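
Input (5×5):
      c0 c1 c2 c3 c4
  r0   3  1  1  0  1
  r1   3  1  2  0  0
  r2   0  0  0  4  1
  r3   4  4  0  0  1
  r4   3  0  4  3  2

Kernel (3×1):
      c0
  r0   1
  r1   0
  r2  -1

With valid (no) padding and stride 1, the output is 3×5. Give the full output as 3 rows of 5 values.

Output[0,0]: The receptive field on the input at this output position is [3 / 3 / 0]. Elementwise product with the kernel and sum: 3·1 + 0·-1.

3 1 1 -4 0
-1 -3 2 0 -1
-3 0 -4 1 -1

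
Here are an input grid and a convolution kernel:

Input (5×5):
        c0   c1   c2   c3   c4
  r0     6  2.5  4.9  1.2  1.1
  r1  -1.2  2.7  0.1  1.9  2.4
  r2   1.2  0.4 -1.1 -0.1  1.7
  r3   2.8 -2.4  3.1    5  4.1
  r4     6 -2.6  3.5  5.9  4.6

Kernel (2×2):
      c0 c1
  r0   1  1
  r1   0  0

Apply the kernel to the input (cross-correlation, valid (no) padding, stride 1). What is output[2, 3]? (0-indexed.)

1.6

The receptive field on the input at this output position is [-0.1 1.7 / 5 4.1]. Elementwise product with the kernel and sum: -0.1·1 + 1.7·1.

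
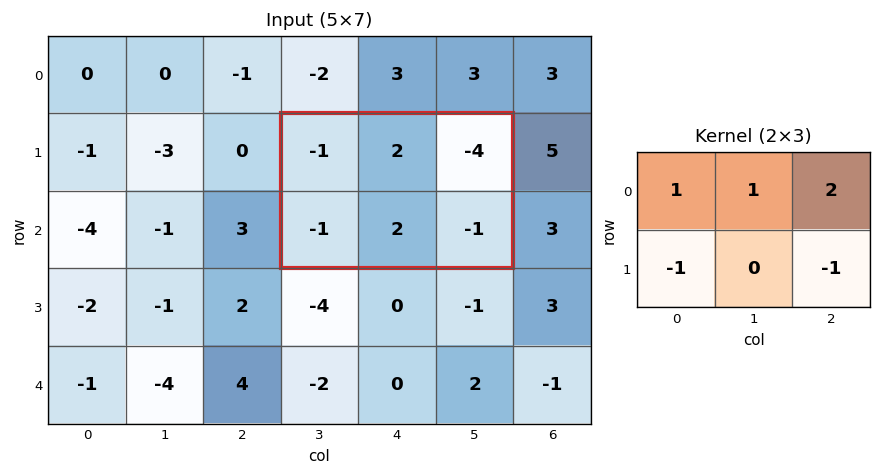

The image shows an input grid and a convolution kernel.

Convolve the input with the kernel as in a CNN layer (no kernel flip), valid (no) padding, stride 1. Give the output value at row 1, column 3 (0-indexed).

The receptive field on the input at this output position is [-1 2 -4 / -1 2 -1]. Elementwise product with the kernel and sum: -1·1 + 2·1 + -4·2 + -1·-1 + -1·-1.

-5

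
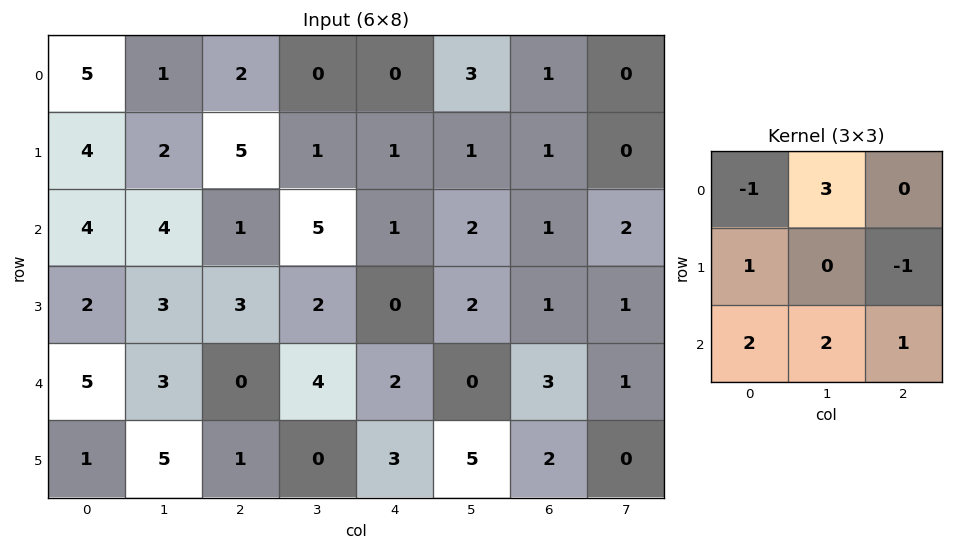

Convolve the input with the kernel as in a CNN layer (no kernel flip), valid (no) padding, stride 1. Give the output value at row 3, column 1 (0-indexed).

17

The receptive field on the input at this output position is [3 3 2 / 3 0 4 / 5 1 0]. Elementwise product with the kernel and sum: 3·-1 + 3·3 + 3·1 + 4·-1 + 5·2 + 1·2 + 0·1.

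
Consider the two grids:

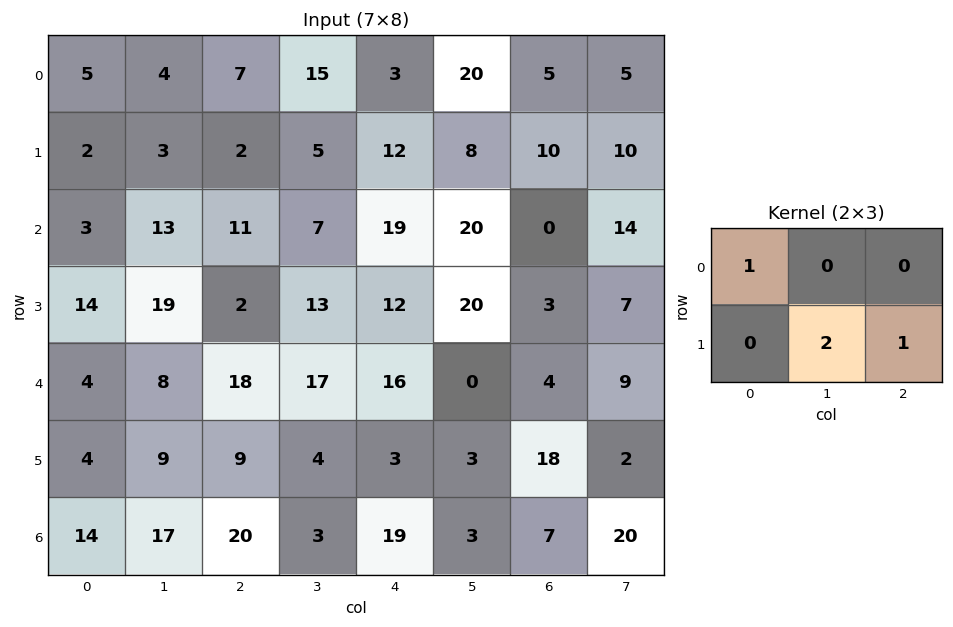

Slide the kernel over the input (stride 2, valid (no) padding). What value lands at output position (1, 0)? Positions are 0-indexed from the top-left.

43

The receptive field on the input at this output position is [3 13 11 / 14 19 2]. Elementwise product with the kernel and sum: 3·1 + 19·2 + 2·1.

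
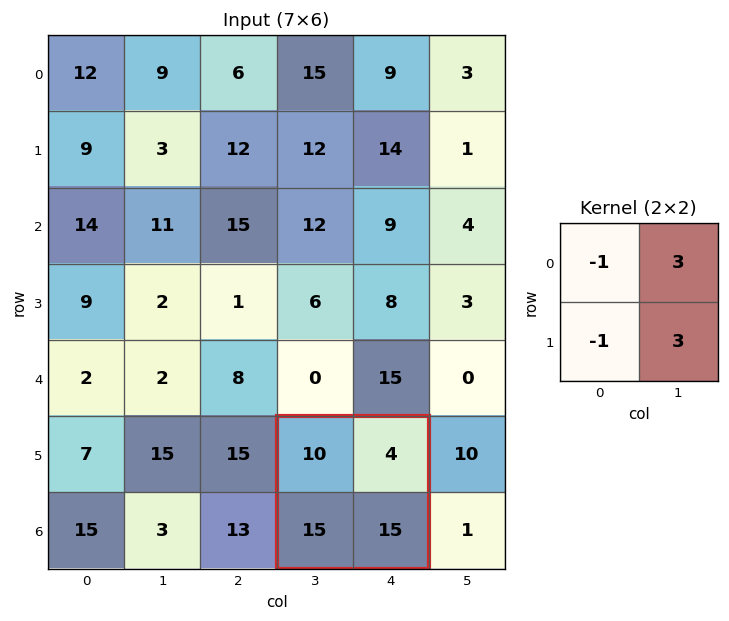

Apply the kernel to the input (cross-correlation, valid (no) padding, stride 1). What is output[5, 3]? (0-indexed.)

32

The receptive field on the input at this output position is [10 4 / 15 15]. Elementwise product with the kernel and sum: 10·-1 + 4·3 + 15·-1 + 15·3.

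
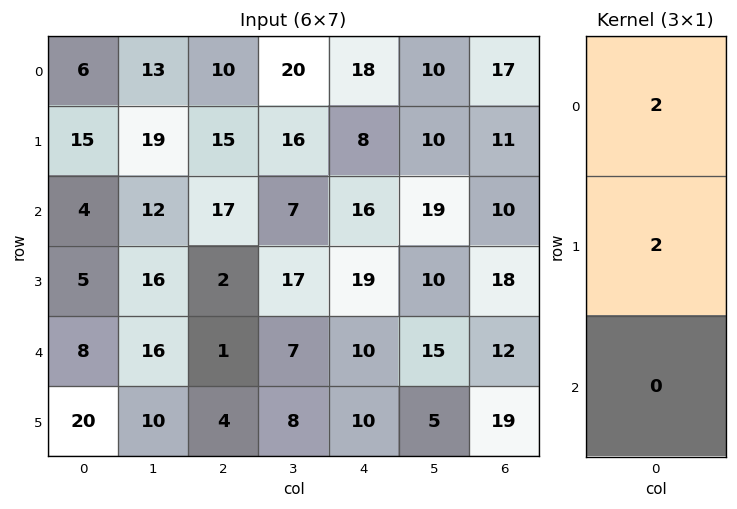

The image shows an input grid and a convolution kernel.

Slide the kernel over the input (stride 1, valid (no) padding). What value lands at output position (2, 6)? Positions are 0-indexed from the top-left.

The receptive field on the input at this output position is [10 / 18 / 12]. Elementwise product with the kernel and sum: 10·2 + 18·2.

56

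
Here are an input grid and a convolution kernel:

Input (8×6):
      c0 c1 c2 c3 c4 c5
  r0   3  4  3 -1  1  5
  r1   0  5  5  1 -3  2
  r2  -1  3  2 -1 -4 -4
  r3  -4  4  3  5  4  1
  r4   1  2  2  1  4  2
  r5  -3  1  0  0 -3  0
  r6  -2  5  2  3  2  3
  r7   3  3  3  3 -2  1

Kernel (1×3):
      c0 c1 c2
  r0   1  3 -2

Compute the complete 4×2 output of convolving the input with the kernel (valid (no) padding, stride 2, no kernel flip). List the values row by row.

9 -2
4 7
3 -3
9 7

Output[0,0]: The receptive field on the input at this output position is [3 4 3]. Elementwise product with the kernel and sum: 3·1 + 4·3 + 3·-2.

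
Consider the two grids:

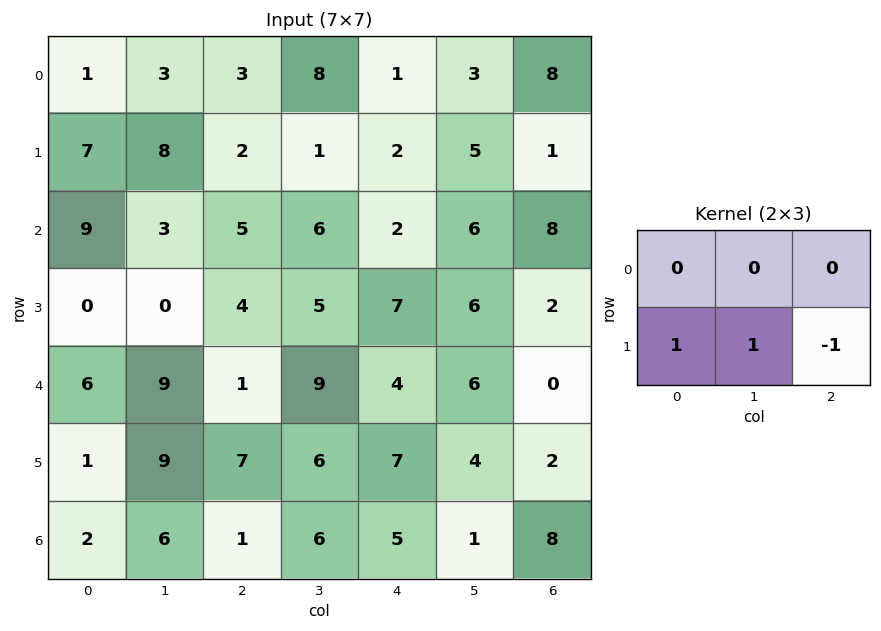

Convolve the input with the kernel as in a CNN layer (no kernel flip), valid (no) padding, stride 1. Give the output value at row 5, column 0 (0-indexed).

7

The receptive field on the input at this output position is [1 9 7 / 2 6 1]. Elementwise product with the kernel and sum: 2·1 + 6·1 + 1·-1.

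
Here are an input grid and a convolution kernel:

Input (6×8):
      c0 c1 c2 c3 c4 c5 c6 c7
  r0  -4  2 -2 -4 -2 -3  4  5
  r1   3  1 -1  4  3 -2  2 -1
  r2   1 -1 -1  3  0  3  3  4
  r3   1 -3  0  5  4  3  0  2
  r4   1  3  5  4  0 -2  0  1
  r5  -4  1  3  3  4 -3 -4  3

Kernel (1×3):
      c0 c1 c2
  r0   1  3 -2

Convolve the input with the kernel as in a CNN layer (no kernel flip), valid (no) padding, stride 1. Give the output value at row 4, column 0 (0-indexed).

0

The receptive field on the input at this output position is [1 3 5]. Elementwise product with the kernel and sum: 1·1 + 3·3 + 5·-2.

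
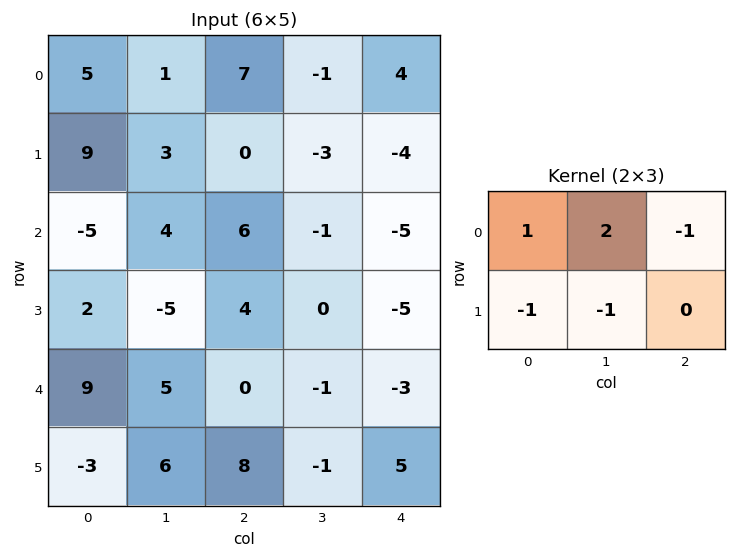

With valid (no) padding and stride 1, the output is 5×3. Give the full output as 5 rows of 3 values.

-12 13 4
16 -4 -7
0 18 5
-26 -2 10
16 -8 -6

Output[0,0]: The receptive field on the input at this output position is [5 1 7 / 9 3 0]. Elementwise product with the kernel and sum: 5·1 + 1·2 + 7·-1 + 9·-1 + 3·-1.
Output[0,1]: The receptive field on the input at this output position is [1 7 -1 / 3 0 -3]. Elementwise product with the kernel and sum: 1·1 + 7·2 + -1·-1 + 3·-1 + 0·-1.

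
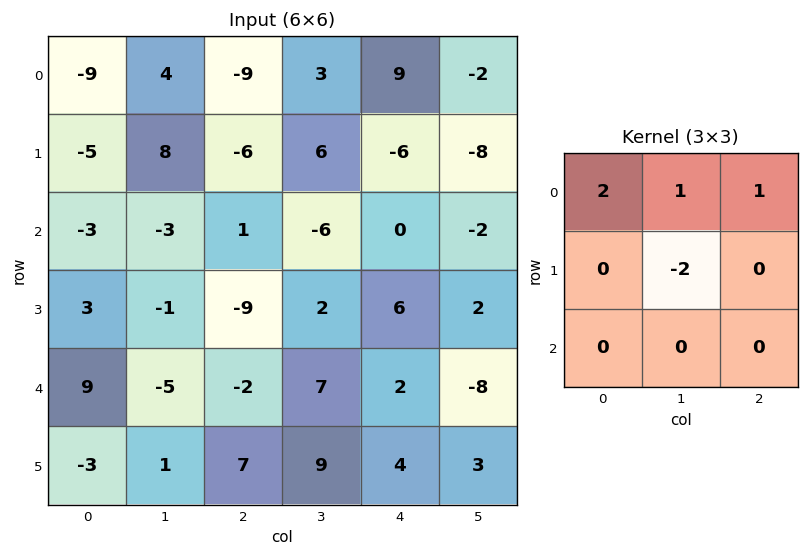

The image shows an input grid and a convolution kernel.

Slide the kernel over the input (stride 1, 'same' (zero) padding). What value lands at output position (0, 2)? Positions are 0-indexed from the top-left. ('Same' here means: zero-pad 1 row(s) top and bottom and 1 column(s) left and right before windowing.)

18

The receptive field on the zero-padded input at this output position is [0 0 0 / 4 -9 3 / 8 -6 6]. Elementwise product with the kernel and sum: 0·2 + 0·1 + 0·1 + -9·-2.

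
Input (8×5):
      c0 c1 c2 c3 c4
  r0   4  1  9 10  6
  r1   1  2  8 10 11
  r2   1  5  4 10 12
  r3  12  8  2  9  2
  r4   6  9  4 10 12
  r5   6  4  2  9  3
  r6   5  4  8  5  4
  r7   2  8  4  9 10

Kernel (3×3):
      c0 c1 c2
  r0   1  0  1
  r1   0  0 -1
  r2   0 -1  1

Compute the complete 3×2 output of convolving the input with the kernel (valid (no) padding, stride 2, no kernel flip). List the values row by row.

Output[0,0]: The receptive field on the input at this output position is [4 1 9 / 1 2 8 / 1 5 4]. Elementwise product with the kernel and sum: 4·1 + 9·1 + 8·-1 + 5·-1 + 4·1.
Output[0,1]: The receptive field on the input at this output position is [9 10 6 / 8 10 11 / 4 10 12]. Elementwise product with the kernel and sum: 9·1 + 6·1 + 11·-1 + 10·-1 + 12·1.

4 6
-2 16
12 12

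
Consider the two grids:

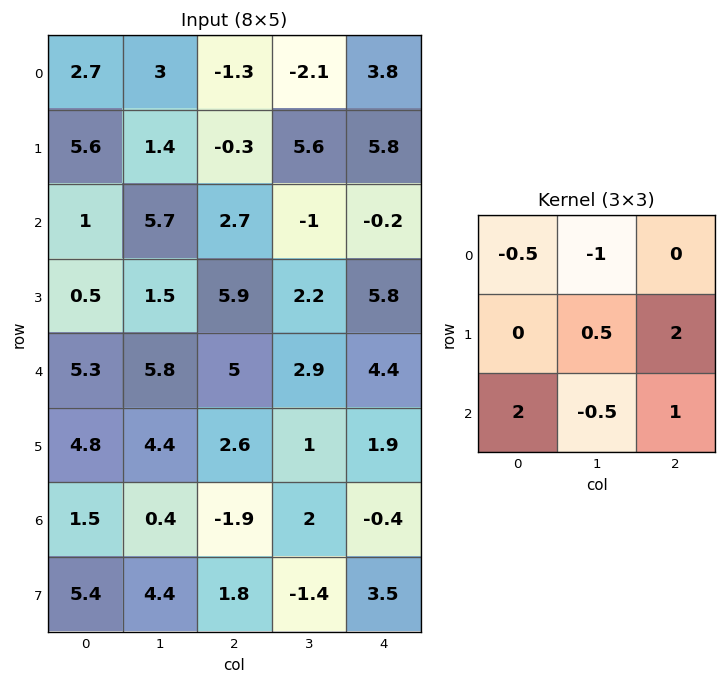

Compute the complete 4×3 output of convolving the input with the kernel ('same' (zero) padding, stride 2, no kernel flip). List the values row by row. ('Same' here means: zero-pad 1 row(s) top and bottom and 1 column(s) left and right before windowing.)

5.95 3.7 10.2
7.55 1.2 -7.2
15.75 10.15 -3.65
-1.55 4.75 -7.15

Output[0,0]: The receptive field on the zero-padded input at this output position is [0 0 0 / 0 2.7 3 / 0 5.6 1.4]. Elementwise product with the kernel and sum: 0·-0.5 + 0·-1 + 2.7·0.5 + 3·2 + 0·2 + 5.6·-0.5 + 1.4·1.
Output[0,1]: The receptive field on the zero-padded input at this output position is [0 0 0 / 3 -1.3 -2.1 / 1.4 -0.3 5.6]. Elementwise product with the kernel and sum: 0·-0.5 + 0·-1 + -1.3·0.5 + -2.1·2 + 1.4·2 + -0.3·-0.5 + 5.6·1.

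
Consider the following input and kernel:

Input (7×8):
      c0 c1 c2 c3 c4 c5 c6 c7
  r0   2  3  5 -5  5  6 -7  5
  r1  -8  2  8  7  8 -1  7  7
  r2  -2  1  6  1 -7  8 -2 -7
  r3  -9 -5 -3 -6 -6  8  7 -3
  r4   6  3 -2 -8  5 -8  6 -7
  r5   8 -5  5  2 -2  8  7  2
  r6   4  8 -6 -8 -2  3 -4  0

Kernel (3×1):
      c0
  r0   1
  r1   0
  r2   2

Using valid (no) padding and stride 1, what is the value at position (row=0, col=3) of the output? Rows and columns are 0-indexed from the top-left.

-3

The receptive field on the input at this output position is [-5 / 7 / 1]. Elementwise product with the kernel and sum: -5·1 + 1·2.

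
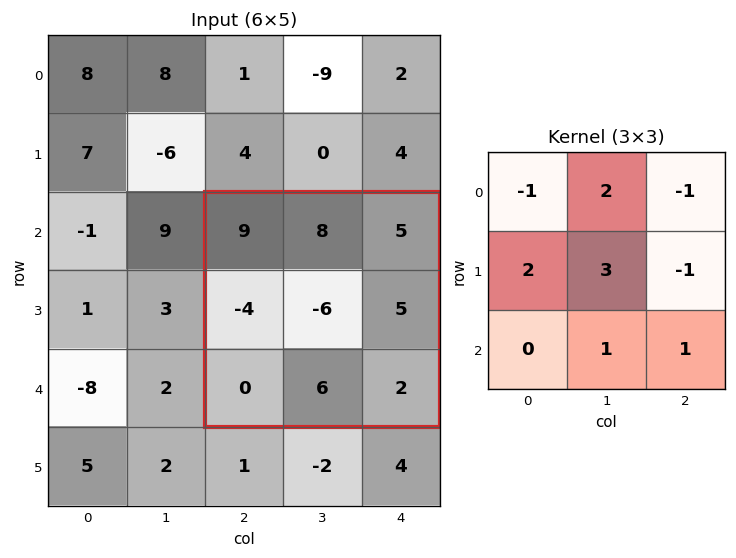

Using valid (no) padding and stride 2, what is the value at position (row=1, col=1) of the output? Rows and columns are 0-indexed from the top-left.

-21

The receptive field on the input at this output position is [9 8 5 / -4 -6 5 / 0 6 2]. Elementwise product with the kernel and sum: 9·-1 + 8·2 + 5·-1 + -4·2 + -6·3 + 5·-1 + 6·1 + 2·1.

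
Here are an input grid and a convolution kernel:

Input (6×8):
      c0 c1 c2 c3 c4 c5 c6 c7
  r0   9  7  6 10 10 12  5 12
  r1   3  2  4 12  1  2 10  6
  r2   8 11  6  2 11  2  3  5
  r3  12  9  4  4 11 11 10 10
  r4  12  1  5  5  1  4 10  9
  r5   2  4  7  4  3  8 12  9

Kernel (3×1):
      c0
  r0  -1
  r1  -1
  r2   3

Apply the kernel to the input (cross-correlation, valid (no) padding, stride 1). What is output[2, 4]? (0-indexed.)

-19

The receptive field on the input at this output position is [11 / 11 / 1]. Elementwise product with the kernel and sum: 11·-1 + 11·-1 + 1·3.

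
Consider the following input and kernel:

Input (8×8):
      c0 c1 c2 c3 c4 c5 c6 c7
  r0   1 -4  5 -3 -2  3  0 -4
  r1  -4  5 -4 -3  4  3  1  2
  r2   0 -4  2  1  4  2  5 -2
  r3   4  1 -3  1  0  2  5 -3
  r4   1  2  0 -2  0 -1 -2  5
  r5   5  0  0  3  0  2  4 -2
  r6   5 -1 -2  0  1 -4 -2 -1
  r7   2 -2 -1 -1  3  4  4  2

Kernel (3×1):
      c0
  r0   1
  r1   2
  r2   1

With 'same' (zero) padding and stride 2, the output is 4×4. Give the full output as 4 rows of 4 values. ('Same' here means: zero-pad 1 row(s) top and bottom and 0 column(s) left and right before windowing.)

-2 6 0 1
0 -3 12 16
11 -3 0 5
17 -5 5 4

Output[0,0]: The receptive field on the zero-padded input at this output position is [0 / 1 / -4]. Elementwise product with the kernel and sum: 0·1 + 1·2 + -4·1.
Output[0,1]: The receptive field on the zero-padded input at this output position is [0 / 5 / -4]. Elementwise product with the kernel and sum: 0·1 + 5·2 + -4·1.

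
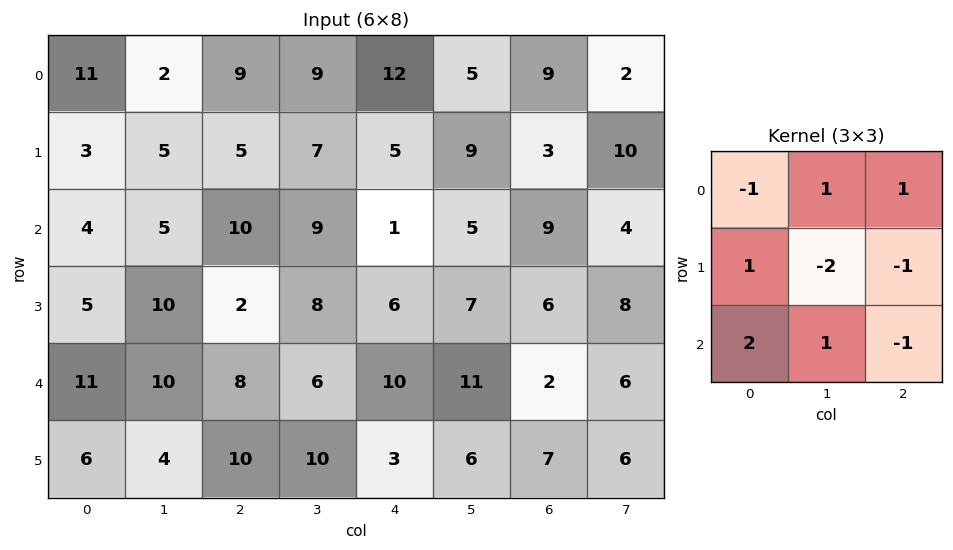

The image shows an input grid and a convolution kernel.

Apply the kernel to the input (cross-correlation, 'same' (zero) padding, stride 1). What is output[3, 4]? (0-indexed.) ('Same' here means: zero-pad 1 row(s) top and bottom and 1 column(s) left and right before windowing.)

The receptive field on the zero-padded input at this output position is [9 1 5 / 8 6 7 / 6 10 11]. Elementwise product with the kernel and sum: 9·-1 + 1·1 + 5·1 + 8·1 + 6·-2 + 7·-1 + 6·2 + 10·1 + 11·-1.

-3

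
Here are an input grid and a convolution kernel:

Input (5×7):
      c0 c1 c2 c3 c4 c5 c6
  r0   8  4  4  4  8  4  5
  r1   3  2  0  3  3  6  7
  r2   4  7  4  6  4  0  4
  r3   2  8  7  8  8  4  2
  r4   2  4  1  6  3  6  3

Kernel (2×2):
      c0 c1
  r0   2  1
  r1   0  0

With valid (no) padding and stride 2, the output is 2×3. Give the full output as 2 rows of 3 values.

20 12 20
15 14 8

Output[0,0]: The receptive field on the input at this output position is [8 4 / 3 2]. Elementwise product with the kernel and sum: 8·2 + 4·1.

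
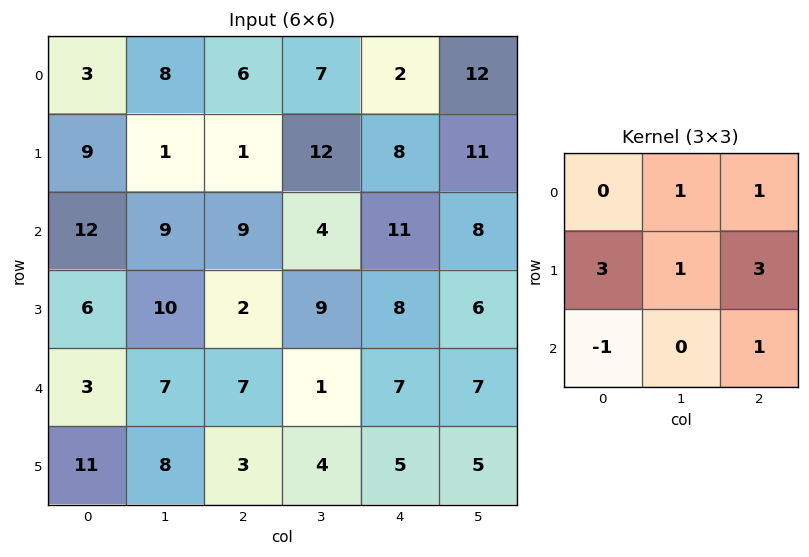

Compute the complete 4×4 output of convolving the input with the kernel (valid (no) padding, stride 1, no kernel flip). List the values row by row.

Output[0,0]: The receptive field on the input at this output position is [3 8 6 / 9 1 1 / 12 9 9]. Elementwise product with the kernel and sum: 8·1 + 6·1 + 9·3 + 1·1 + 1·3 + 12·-1 + 9·1.

42 48 50 95
70 60 90 63
56 66 54 78
41 38 62 46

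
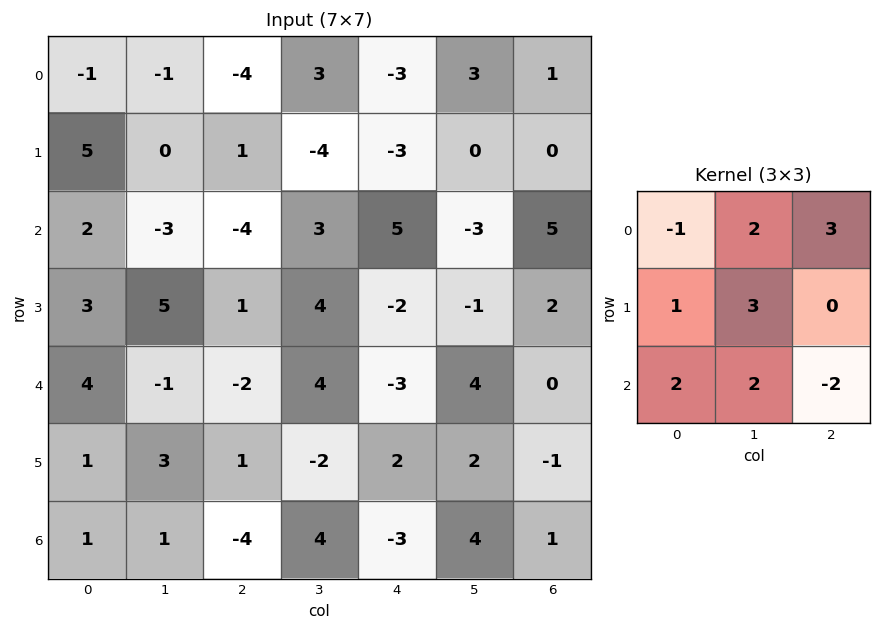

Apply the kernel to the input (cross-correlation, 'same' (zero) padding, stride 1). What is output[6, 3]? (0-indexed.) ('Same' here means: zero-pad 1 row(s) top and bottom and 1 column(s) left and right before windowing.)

The receptive field on the zero-padded input at this output position is [1 -2 2 / -4 4 -3 / 0 0 0]. Elementwise product with the kernel and sum: 1·-1 + -2·2 + 2·3 + -4·1 + 4·3 + 0·2 + 0·2 + 0·-2.

9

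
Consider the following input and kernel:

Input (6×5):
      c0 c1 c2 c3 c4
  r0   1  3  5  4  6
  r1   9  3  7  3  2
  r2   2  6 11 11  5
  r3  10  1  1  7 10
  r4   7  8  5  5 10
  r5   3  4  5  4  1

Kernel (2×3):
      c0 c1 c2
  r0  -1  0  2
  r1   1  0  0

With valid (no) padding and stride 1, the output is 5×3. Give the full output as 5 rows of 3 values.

18 8 14
7 9 8
30 17 0
-1 21 24
6 6 20

Output[0,0]: The receptive field on the input at this output position is [1 3 5 / 9 3 7]. Elementwise product with the kernel and sum: 1·-1 + 5·2 + 9·1.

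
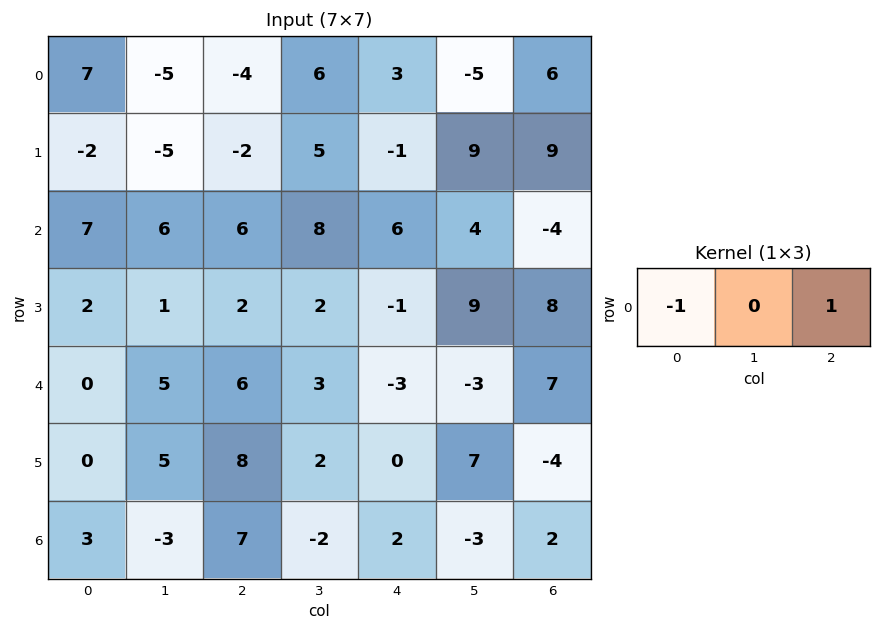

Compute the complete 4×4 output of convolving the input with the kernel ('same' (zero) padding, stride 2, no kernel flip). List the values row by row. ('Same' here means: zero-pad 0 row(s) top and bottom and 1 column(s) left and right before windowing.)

-5 11 -11 5
6 2 -4 -4
5 -2 -6 3
-3 1 -1 3

Output[0,0]: The receptive field on the zero-padded input at this output position is [0 7 -5]. Elementwise product with the kernel and sum: 0·-1 + -5·1.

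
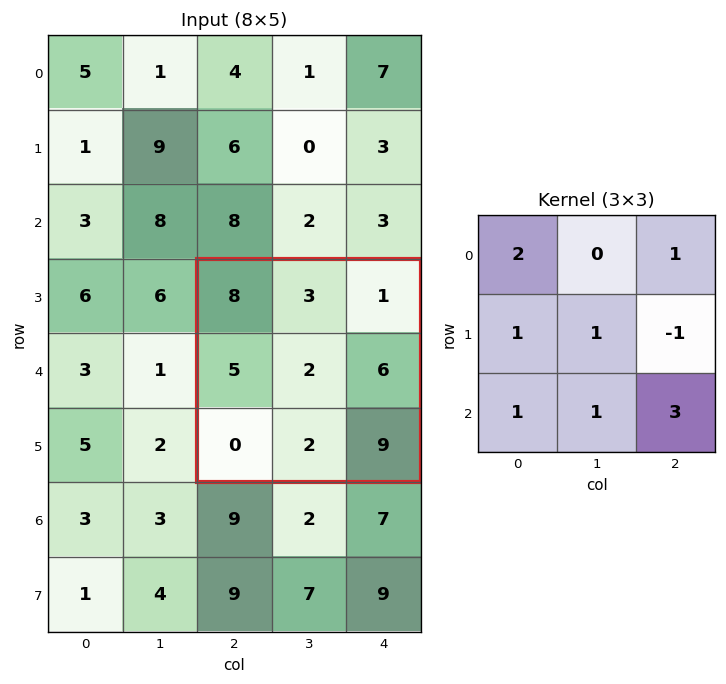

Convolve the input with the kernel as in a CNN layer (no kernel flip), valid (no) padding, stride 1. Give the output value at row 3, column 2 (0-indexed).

47

The receptive field on the input at this output position is [8 3 1 / 5 2 6 / 0 2 9]. Elementwise product with the kernel and sum: 8·2 + 1·1 + 5·1 + 2·1 + 6·-1 + 0·1 + 2·1 + 9·3.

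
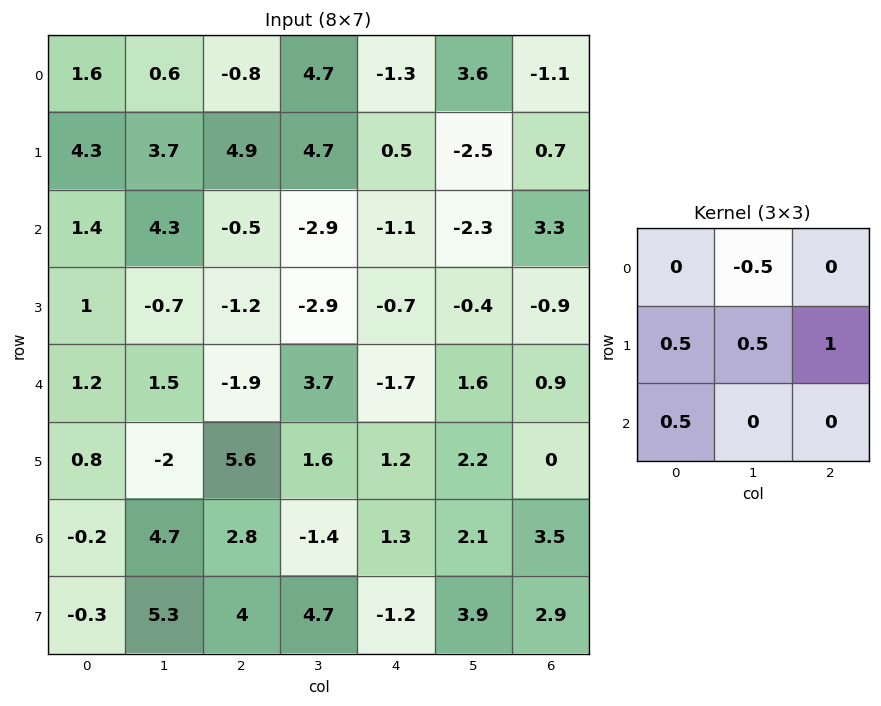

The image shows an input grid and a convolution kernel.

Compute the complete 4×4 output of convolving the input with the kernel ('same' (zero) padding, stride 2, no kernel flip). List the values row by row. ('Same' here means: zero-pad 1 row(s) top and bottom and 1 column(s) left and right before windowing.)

Output[0,0]: The receptive field on the zero-padded input at this output position is [0 0 0 / 0 1.6 0.6 / 0 4.3 3.7]. Elementwise product with the kernel and sum: 0·-0.5 + 0·0.5 + 1.6·0.5 + 0.6·1 + 0·0.5.
Output[0,1]: The receptive field on the zero-padded input at this output position is [0 0 0 / 0.6 -0.8 4.7 / 3.7 4.9 4.7]. Elementwise product with the kernel and sum: 0·-0.5 + 0.6·0.5 + -0.8·0.5 + 4.7·1 + 3.7·0.5.

1.4 6.45 7.65 0
2.85 -3.8 -6 -0.05
1.6 3.1 3.75 2.8
4.2 2.2 3.8 4.75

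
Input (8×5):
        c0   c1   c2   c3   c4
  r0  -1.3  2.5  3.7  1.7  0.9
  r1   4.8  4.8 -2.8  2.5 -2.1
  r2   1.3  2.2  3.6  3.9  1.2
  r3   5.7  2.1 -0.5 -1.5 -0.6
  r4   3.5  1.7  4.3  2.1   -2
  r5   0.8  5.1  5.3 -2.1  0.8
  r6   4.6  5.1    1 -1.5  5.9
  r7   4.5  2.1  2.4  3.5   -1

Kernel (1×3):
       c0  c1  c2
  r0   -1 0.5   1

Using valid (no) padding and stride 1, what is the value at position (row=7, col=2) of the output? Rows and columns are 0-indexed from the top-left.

-1.65

The receptive field on the input at this output position is [2.4 3.5 -1]. Elementwise product with the kernel and sum: 2.4·-1 + 3.5·0.5 + -1·1.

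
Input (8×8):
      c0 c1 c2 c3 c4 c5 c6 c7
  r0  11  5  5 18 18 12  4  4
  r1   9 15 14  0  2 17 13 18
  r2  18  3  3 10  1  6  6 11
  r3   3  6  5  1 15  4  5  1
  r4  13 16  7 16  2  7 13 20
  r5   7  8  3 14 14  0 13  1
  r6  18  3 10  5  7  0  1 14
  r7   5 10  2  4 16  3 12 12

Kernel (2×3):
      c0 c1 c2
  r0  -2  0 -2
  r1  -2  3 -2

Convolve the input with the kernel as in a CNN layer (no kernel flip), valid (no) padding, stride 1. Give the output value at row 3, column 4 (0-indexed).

-49

The receptive field on the input at this output position is [15 4 5 / 2 7 13]. Elementwise product with the kernel and sum: 15·-2 + 5·-2 + 2·-2 + 7·3 + 13·-2.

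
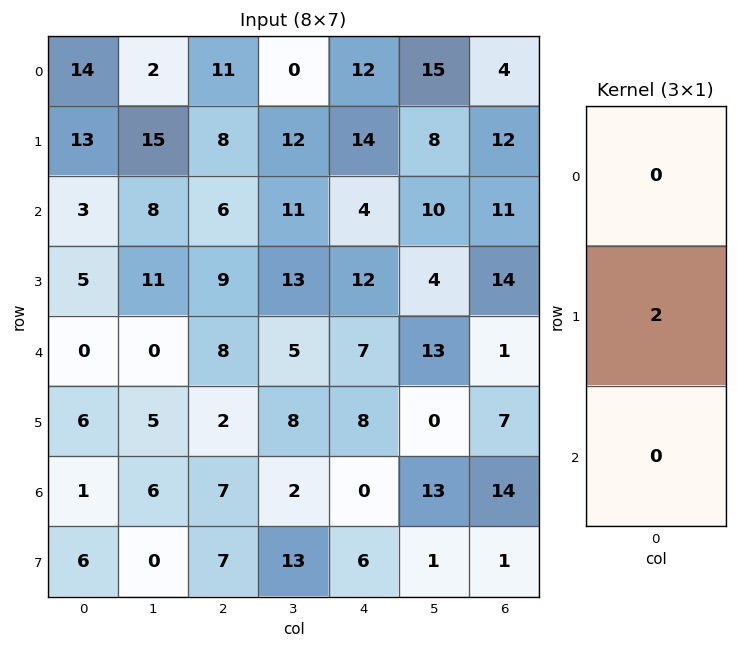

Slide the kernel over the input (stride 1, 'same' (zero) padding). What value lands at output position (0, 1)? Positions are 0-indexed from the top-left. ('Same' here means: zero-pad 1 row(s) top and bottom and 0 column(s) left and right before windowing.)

The receptive field on the zero-padded input at this output position is [0 / 2 / 15]. Elementwise product with the kernel and sum: 2·2.

4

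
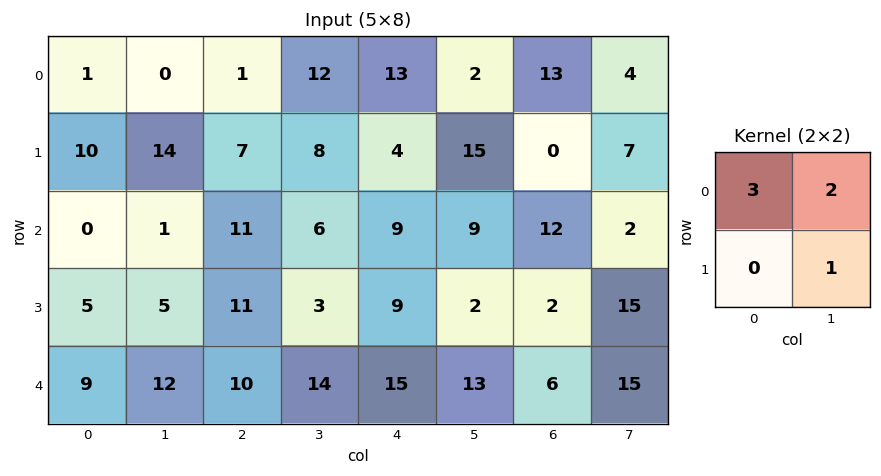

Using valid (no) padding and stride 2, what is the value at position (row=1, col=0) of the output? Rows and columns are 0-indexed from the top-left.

The receptive field on the input at this output position is [0 1 / 5 5]. Elementwise product with the kernel and sum: 0·3 + 1·2 + 5·1.

7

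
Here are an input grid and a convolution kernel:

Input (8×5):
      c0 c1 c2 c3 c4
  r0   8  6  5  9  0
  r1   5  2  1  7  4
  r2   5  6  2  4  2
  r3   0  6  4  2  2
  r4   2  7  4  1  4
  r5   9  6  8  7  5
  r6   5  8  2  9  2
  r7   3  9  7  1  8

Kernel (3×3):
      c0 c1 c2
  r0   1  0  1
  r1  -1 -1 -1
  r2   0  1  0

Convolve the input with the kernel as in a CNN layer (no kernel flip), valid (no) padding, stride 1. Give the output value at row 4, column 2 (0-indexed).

-3

The receptive field on the input at this output position is [4 1 4 / 8 7 5 / 2 9 2]. Elementwise product with the kernel and sum: 4·1 + 4·1 + 8·-1 + 7·-1 + 5·-1 + 9·1.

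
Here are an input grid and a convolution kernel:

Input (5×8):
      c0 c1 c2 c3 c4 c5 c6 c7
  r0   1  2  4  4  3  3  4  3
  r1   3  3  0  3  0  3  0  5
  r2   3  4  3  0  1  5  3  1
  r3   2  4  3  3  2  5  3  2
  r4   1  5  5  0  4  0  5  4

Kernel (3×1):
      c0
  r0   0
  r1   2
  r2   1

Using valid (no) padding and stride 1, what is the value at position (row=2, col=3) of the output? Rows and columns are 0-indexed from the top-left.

The receptive field on the input at this output position is [0 / 3 / 0]. Elementwise product with the kernel and sum: 3·2 + 0·1.

6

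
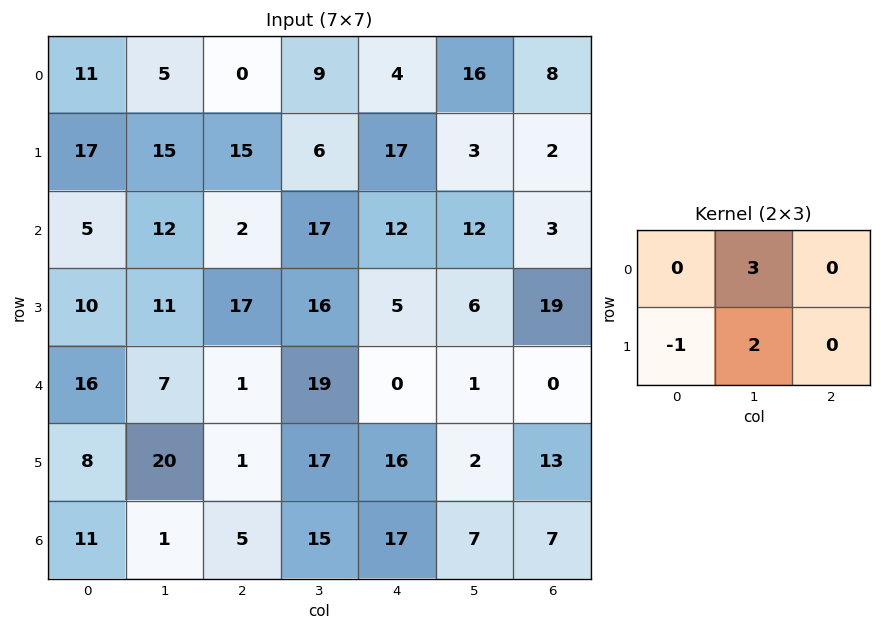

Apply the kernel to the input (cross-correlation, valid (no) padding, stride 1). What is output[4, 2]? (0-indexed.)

The receptive field on the input at this output position is [1 19 0 / 1 17 16]. Elementwise product with the kernel and sum: 19·3 + 1·-1 + 17·2.

90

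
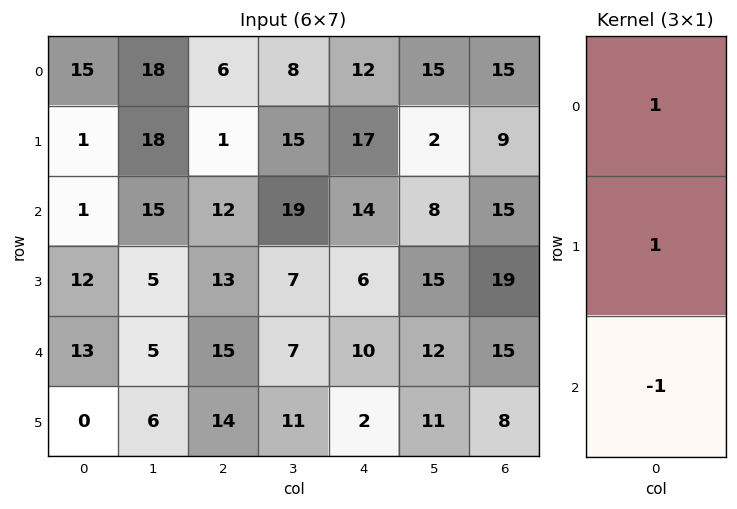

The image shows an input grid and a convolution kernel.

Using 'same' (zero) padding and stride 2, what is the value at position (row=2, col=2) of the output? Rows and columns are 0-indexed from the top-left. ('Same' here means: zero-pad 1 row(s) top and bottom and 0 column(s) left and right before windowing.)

The receptive field on the zero-padded input at this output position is [6 / 10 / 2]. Elementwise product with the kernel and sum: 6·1 + 10·1 + 2·-1.

14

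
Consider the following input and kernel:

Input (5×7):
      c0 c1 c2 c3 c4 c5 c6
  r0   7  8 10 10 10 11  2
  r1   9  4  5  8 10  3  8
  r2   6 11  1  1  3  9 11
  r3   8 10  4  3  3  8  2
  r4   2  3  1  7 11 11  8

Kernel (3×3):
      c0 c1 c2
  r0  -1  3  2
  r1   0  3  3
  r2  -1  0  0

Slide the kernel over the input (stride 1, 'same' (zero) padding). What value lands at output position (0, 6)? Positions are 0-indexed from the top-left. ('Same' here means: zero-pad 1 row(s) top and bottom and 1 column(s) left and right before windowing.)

3

The receptive field on the zero-padded input at this output position is [0 0 0 / 11 2 0 / 3 8 0]. Elementwise product with the kernel and sum: 0·-1 + 0·3 + 0·2 + 2·3 + 0·3 + 3·-1.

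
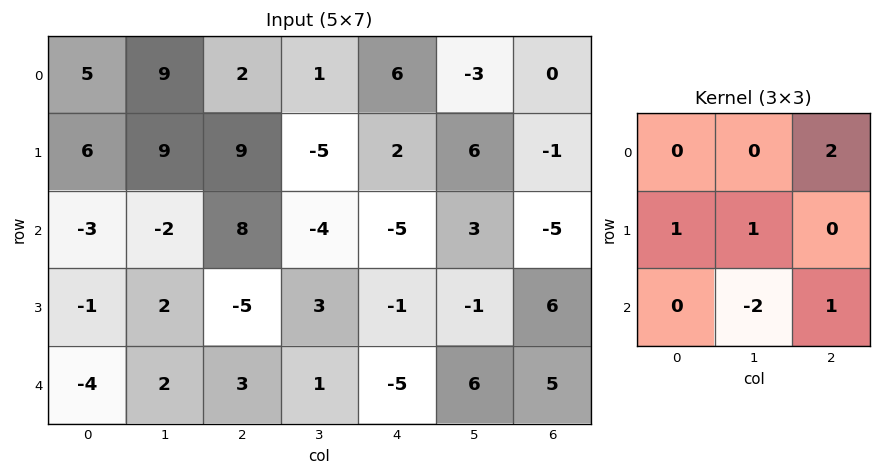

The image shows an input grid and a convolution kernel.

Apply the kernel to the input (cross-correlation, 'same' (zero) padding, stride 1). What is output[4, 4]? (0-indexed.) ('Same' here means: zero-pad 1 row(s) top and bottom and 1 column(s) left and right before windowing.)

-6

The receptive field on the zero-padded input at this output position is [3 -1 -1 / 1 -5 6 / 0 0 0]. Elementwise product with the kernel and sum: -1·2 + 1·1 + -5·1 + 0·-2 + 0·1.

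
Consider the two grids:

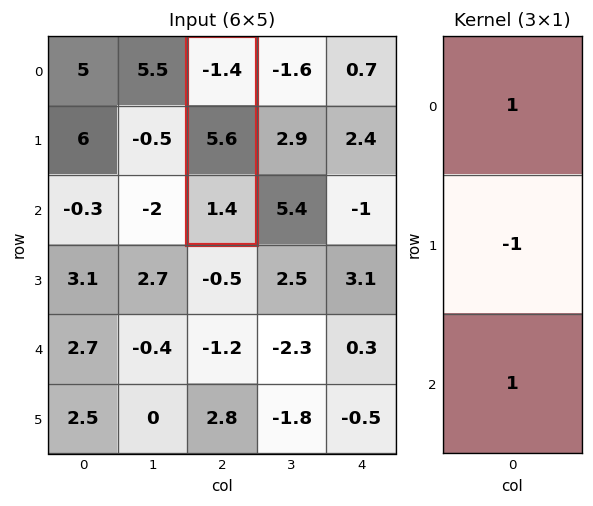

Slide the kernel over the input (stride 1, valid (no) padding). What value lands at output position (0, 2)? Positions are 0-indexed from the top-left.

-5.6

The receptive field on the input at this output position is [-1.4 / 5.6 / 1.4]. Elementwise product with the kernel and sum: -1.4·1 + 5.6·-1 + 1.4·1.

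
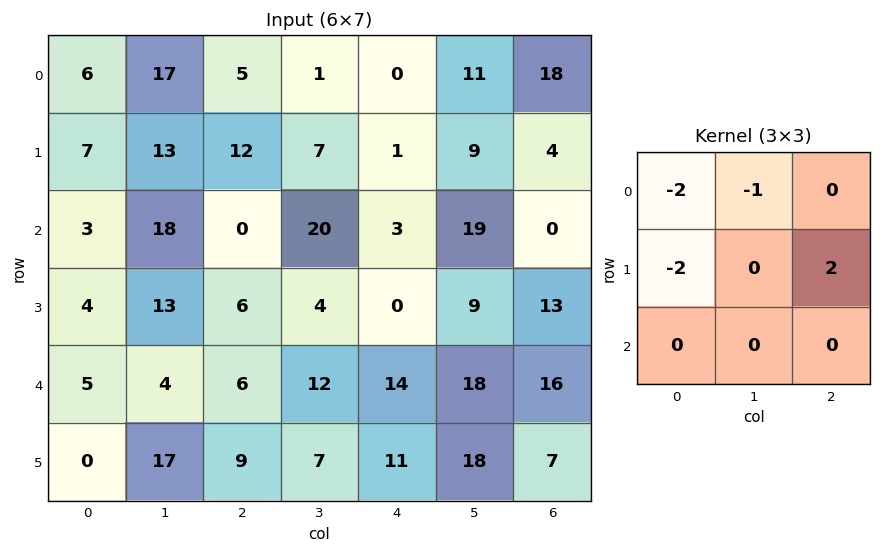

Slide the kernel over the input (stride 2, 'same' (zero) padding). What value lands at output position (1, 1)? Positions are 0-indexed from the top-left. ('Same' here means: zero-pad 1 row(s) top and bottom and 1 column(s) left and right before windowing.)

The receptive field on the zero-padded input at this output position is [13 12 7 / 18 0 20 / 13 6 4]. Elementwise product with the kernel and sum: 13·-2 + 12·-1 + 18·-2 + 20·2.

-34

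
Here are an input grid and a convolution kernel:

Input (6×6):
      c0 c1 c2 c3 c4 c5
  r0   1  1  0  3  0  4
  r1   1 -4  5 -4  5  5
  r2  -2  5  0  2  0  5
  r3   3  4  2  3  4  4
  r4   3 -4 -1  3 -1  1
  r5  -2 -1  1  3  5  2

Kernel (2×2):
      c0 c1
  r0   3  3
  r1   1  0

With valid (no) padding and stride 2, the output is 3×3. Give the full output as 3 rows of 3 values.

Output[0,0]: The receptive field on the input at this output position is [1 1 / 1 -4]. Elementwise product with the kernel and sum: 1·3 + 1·3 + 1·1.

7 14 17
12 8 19
-5 7 5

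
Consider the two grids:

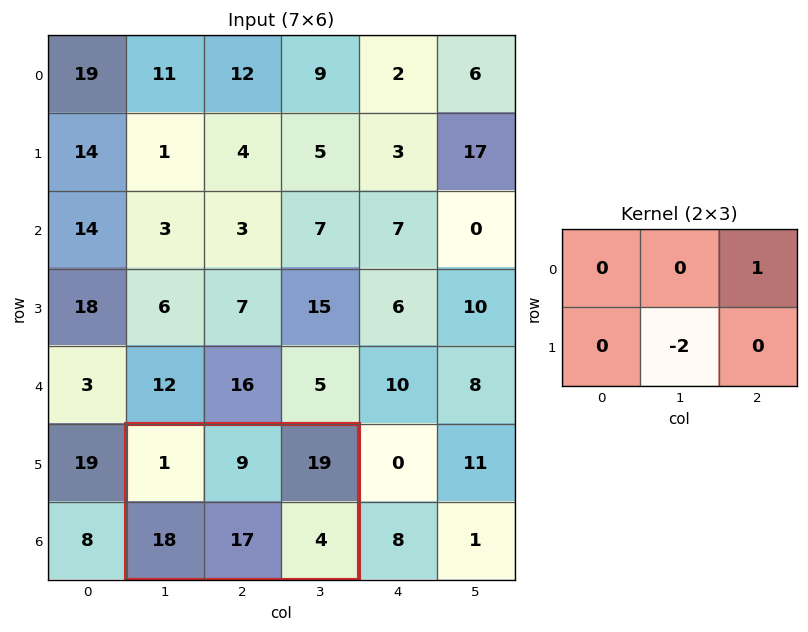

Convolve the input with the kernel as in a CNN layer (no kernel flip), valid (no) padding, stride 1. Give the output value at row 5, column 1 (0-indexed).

-15

The receptive field on the input at this output position is [1 9 19 / 18 17 4]. Elementwise product with the kernel and sum: 19·1 + 17·-2.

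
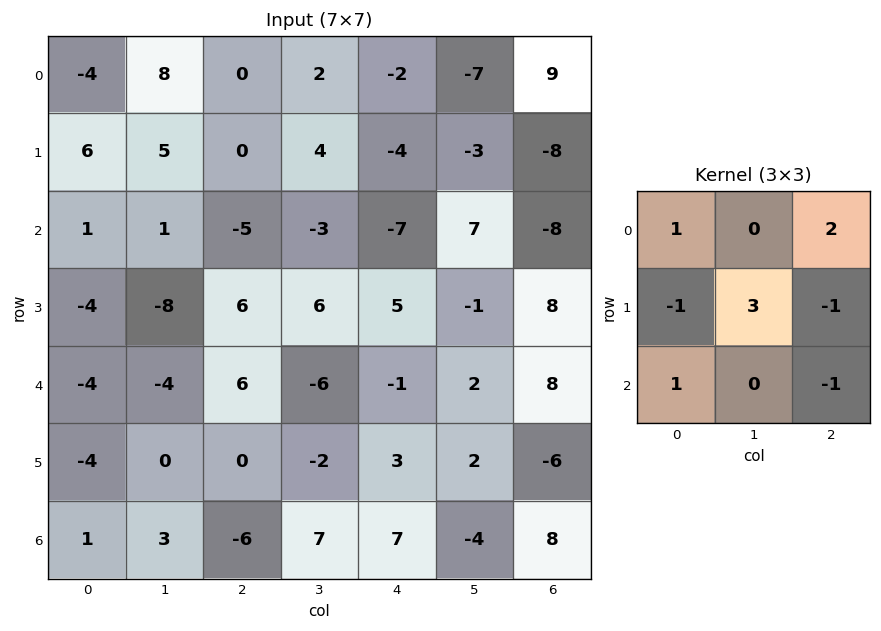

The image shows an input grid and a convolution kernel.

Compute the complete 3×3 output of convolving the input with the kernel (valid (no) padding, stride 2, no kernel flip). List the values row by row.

Output[0,0]: The receptive field on the input at this output position is [-4 8 0 / 6 5 0 / 1 1 -5]. Elementwise product with the kernel and sum: -4·1 + 0·2 + 6·-1 + 5·3 + 0·-1 + 1·1 + -5·-1.
Output[0,1]: The receptive field on the input at this output position is [0 2 -2 / 0 4 -4 / -5 -3 -7]. Elementwise product with the kernel and sum: 0·1 + -2·2 + 0·-1 + 4·3 + -4·-1 + -5·1 + -7·-1.

11 14 20
-45 -5 -48
19 -18 23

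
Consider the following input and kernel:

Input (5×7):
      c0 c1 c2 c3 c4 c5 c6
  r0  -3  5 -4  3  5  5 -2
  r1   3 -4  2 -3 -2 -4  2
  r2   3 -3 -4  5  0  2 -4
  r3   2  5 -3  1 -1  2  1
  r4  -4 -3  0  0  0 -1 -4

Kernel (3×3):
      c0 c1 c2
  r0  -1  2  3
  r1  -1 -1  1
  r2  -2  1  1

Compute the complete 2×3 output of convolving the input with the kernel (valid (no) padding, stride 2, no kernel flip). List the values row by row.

Output[0,0]: The receptive field on the input at this output position is [-3 5 -4 / 3 -4 2 / 3 -3 -4]. Elementwise product with the kernel and sum: -3·-1 + 5·2 + -4·3 + 3·-1 + -4·-1 + 2·1 + 3·-2 + -3·1 + -4·1.

-9 37 5
-26 15 -13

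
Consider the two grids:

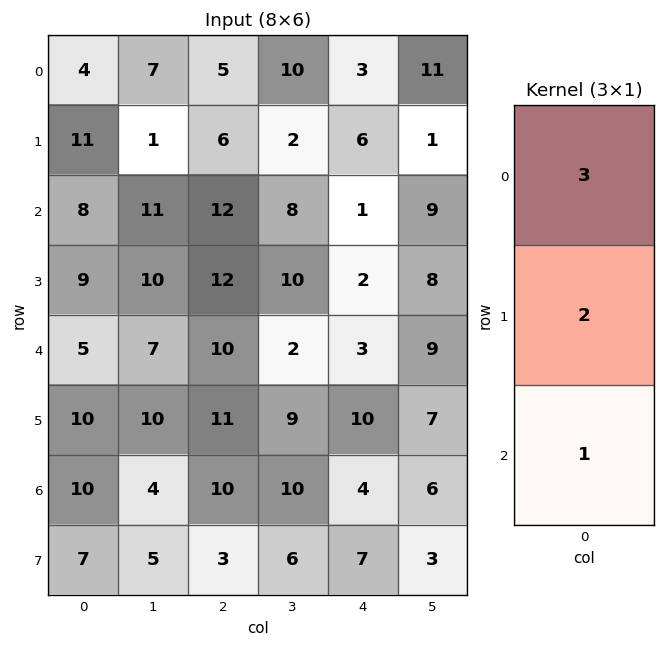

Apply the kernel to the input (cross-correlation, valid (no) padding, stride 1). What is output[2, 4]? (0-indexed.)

10

The receptive field on the input at this output position is [1 / 2 / 3]. Elementwise product with the kernel and sum: 1·3 + 2·2 + 3·1.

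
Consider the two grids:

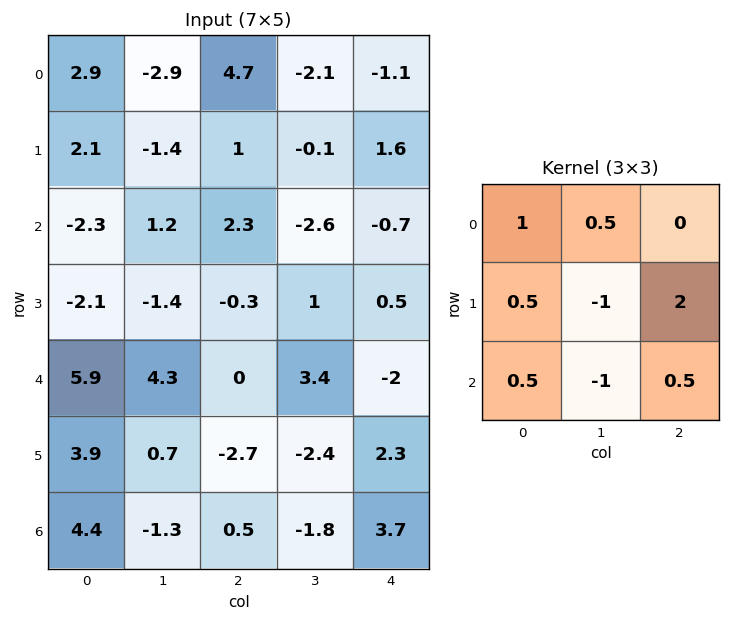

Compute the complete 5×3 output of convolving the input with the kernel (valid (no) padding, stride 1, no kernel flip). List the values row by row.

4.7 -5.45 10.85
3.85 -7.7 2.4
-3.3 7.8 -3.55
-4.25 9.25 -5
7.65 0.5 11.25

Output[0,0]: The receptive field on the input at this output position is [2.9 -2.9 4.7 / 2.1 -1.4 1 / -2.3 1.2 2.3]. Elementwise product with the kernel and sum: 2.9·1 + -2.9·0.5 + 2.1·0.5 + -1.4·-1 + 1·2 + -2.3·0.5 + 1.2·-1 + 2.3·0.5.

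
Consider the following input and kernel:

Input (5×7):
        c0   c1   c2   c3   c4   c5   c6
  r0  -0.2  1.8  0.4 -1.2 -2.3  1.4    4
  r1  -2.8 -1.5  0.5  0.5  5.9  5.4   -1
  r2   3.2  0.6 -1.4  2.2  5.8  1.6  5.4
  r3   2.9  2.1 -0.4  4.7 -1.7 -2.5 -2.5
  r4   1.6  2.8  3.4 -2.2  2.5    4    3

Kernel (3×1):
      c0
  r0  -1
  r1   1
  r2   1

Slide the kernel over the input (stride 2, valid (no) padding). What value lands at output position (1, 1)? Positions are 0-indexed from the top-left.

The receptive field on the input at this output position is [-1.4 / -0.4 / 3.4]. Elementwise product with the kernel and sum: -1.4·-1 + -0.4·1 + 3.4·1.

4.4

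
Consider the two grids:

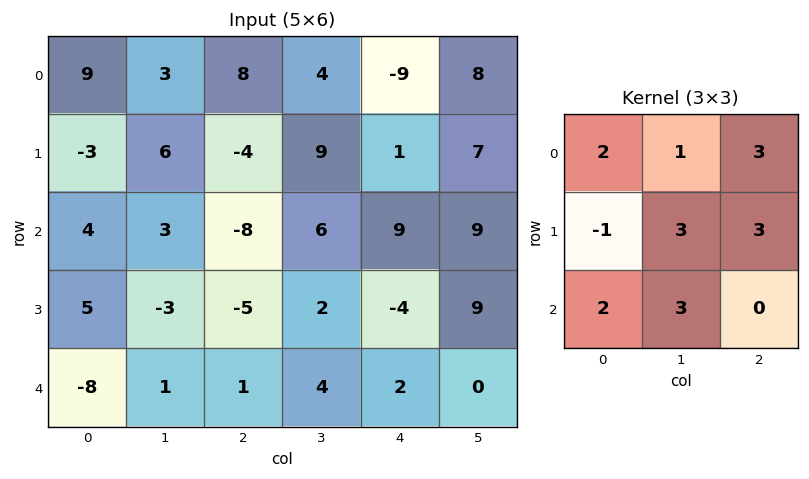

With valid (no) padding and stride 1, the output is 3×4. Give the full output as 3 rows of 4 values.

71 17 29 77
-30 5 53 80
-55 15 30 75

Output[0,0]: The receptive field on the input at this output position is [9 3 8 / -3 6 -4 / 4 3 -8]. Elementwise product with the kernel and sum: 9·2 + 3·1 + 8·3 + -3·-1 + 6·3 + -4·3 + 4·2 + 3·3.
Output[0,1]: The receptive field on the input at this output position is [3 8 4 / 6 -4 9 / 3 -8 6]. Elementwise product with the kernel and sum: 3·2 + 8·1 + 4·3 + 6·-1 + -4·3 + 9·3 + 3·2 + -8·3.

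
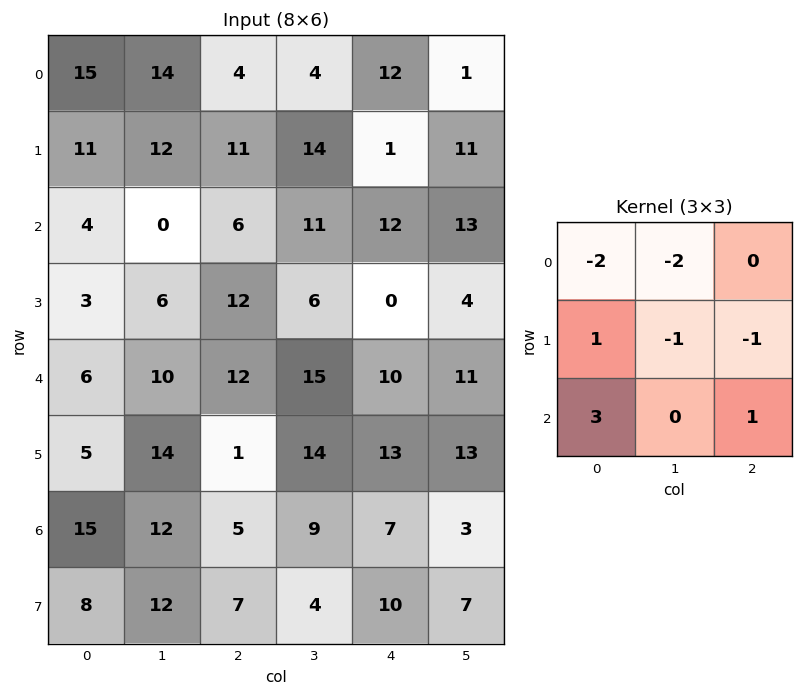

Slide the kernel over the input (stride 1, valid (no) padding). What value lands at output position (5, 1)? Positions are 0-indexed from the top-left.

The receptive field on the input at this output position is [14 1 14 / 12 5 9 / 12 7 4]. Elementwise product with the kernel and sum: 14·-2 + 1·-2 + 12·1 + 5·-1 + 9·-1 + 12·3 + 4·1.

8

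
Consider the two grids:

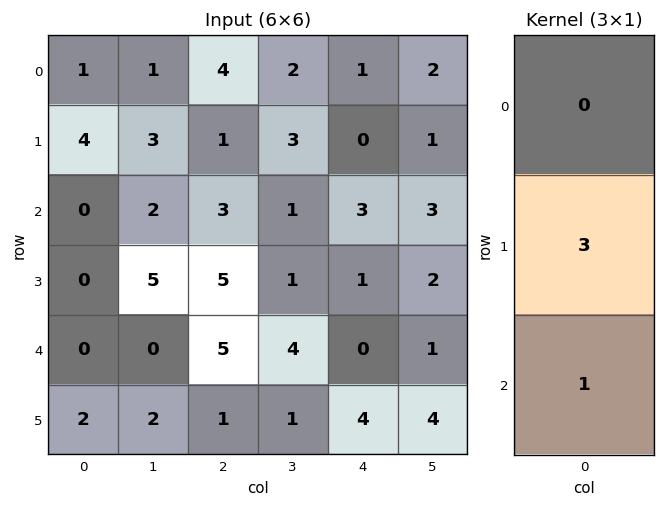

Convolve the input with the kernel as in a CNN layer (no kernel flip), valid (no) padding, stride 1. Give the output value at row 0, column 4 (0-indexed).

3

The receptive field on the input at this output position is [1 / 0 / 3]. Elementwise product with the kernel and sum: 0·3 + 3·1.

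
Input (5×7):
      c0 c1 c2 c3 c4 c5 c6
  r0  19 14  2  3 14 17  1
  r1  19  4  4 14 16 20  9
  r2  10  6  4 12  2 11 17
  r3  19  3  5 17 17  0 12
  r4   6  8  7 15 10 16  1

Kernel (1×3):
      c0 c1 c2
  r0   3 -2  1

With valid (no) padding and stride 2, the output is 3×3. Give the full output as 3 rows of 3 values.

Output[0,0]: The receptive field on the input at this output position is [19 14 2]. Elementwise product with the kernel and sum: 19·3 + 14·-2 + 2·1.

31 14 9
22 -10 1
9 1 -1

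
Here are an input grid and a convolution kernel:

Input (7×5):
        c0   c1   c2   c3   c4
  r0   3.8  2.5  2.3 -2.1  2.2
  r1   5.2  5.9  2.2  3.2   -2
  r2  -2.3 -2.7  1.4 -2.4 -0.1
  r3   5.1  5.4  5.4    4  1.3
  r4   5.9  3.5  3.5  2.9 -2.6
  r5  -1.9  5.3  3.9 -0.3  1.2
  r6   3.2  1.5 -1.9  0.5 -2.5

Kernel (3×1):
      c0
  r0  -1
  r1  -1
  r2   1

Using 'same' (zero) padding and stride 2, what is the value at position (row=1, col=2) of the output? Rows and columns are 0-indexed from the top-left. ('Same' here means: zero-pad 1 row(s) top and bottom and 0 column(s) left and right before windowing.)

3.4

The receptive field on the zero-padded input at this output position is [-2 / -0.1 / 1.3]. Elementwise product with the kernel and sum: -2·-1 + -0.1·-1 + 1.3·1.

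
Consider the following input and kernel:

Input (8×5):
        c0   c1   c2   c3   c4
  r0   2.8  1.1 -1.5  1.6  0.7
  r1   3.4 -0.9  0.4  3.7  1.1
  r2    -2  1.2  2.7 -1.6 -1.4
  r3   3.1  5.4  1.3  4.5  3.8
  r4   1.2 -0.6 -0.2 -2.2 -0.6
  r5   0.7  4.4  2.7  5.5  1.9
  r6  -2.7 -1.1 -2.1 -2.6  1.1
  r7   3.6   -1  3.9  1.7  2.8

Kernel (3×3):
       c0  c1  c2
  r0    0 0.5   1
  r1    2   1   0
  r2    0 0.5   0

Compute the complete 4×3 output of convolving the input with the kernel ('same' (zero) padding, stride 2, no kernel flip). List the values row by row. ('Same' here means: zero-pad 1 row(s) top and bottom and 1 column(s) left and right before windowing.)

4.5 0.9 4.45
0.35 9.65 -2.15
8.5 5.1 -2.15
3.85 4.5 -1.75

Output[0,0]: The receptive field on the zero-padded input at this output position is [0 0 0 / 0 2.8 1.1 / 0 3.4 -0.9]. Elementwise product with the kernel and sum: 0·0.5 + 0·1 + 0·2 + 2.8·1 + 3.4·0.5.
Output[0,1]: The receptive field on the zero-padded input at this output position is [0 0 0 / 1.1 -1.5 1.6 / -0.9 0.4 3.7]. Elementwise product with the kernel and sum: 0·0.5 + 0·1 + 1.1·2 + -1.5·1 + 0.4·0.5.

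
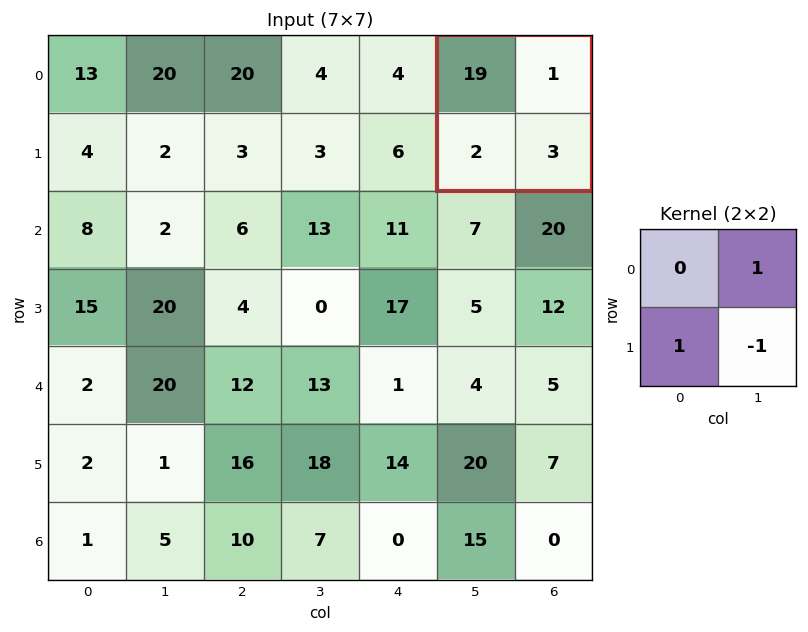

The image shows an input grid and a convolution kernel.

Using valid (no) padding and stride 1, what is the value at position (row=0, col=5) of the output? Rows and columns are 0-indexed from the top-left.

The receptive field on the input at this output position is [19 1 / 2 3]. Elementwise product with the kernel and sum: 1·1 + 2·1 + 3·-1.

0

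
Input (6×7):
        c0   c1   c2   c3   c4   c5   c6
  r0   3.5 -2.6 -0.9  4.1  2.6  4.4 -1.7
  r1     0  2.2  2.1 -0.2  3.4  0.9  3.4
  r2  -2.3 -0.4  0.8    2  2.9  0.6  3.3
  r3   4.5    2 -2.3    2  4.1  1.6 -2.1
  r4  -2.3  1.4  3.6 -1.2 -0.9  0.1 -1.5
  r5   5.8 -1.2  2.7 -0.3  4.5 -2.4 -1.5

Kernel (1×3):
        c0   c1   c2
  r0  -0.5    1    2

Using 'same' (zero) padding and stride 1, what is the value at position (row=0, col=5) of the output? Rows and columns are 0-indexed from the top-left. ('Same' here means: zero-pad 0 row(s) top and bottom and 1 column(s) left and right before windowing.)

The receptive field on the zero-padded input at this output position is [2.6 4.4 -1.7]. Elementwise product with the kernel and sum: 2.6·-0.5 + 4.4·1 + -1.7·2.

-0.3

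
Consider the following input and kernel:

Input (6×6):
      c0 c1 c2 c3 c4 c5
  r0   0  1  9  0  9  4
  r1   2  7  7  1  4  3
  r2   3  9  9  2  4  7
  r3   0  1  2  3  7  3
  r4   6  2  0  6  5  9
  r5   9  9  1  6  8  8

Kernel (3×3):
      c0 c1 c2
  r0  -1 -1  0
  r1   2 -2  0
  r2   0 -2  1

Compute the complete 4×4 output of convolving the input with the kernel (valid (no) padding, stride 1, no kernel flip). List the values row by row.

Output[0,0]: The receptive field on the input at this output position is [0 1 9 / 2 7 7 / 3 9 9]. Elementwise product with the kernel and sum: 0·-1 + 1·-1 + 2·2 + 7·-2 + 9·-2 + 9·1.

-20 -26 3 -16
-21 -15 7 -20
-18 -14 -20 -15
-10 5 -21 -16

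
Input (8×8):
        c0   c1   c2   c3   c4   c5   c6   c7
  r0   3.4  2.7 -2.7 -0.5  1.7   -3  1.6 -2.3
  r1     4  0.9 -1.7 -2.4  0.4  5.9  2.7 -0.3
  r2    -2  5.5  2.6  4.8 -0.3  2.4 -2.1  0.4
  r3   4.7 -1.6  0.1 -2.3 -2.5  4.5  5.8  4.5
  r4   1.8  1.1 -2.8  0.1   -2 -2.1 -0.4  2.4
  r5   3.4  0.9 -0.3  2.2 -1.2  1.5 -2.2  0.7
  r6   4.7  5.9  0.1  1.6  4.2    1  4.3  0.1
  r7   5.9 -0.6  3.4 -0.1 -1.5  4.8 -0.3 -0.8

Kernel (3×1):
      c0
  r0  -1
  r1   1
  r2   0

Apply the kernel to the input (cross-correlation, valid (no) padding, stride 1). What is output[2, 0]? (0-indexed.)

The receptive field on the input at this output position is [-2 / 4.7 / 1.8]. Elementwise product with the kernel and sum: -2·-1 + 4.7·1.

6.7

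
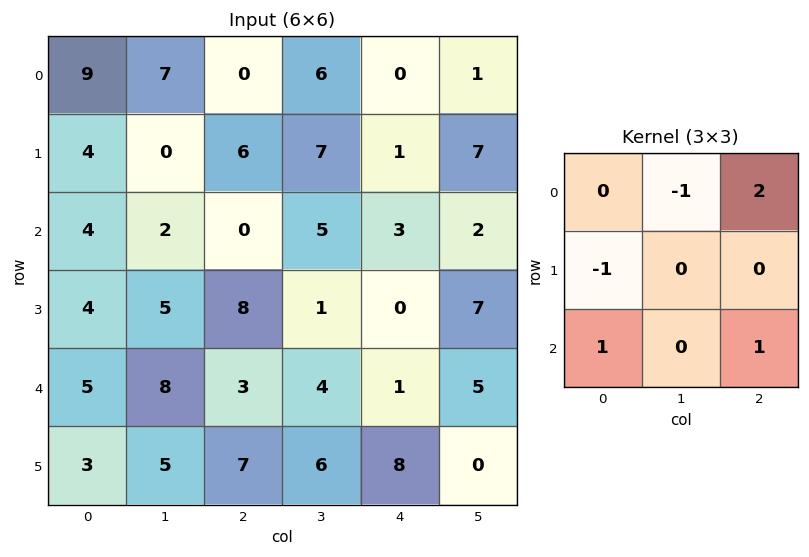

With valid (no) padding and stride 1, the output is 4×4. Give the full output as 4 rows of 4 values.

Output[0,0]: The receptive field on the input at this output position is [9 7 0 / 4 0 6 / 4 2 0]. Elementwise product with the kernel and sum: 7·-1 + 0·2 + 4·-1 + 4·1 + 0·1.

-7 19 -9 2
20 12 3 16
2 17 -3 9
16 -3 11 16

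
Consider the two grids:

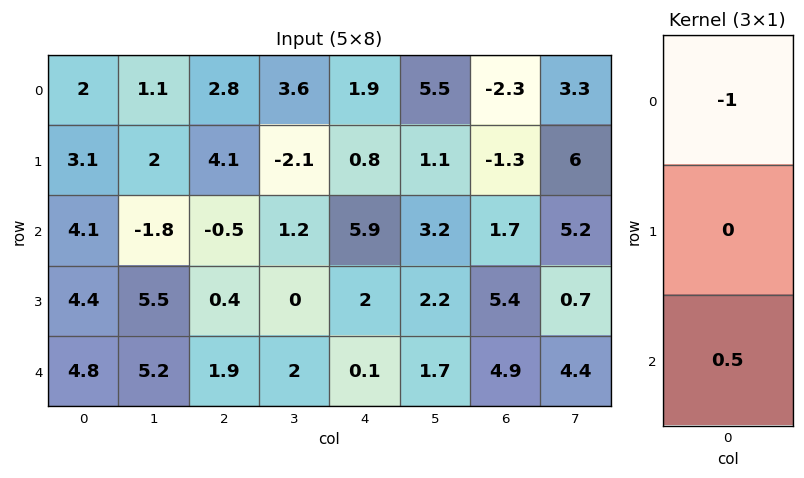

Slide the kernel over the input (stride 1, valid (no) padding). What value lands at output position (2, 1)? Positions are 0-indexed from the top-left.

The receptive field on the input at this output position is [-1.8 / 5.5 / 5.2]. Elementwise product with the kernel and sum: -1.8·-1 + 5.2·0.5.

4.4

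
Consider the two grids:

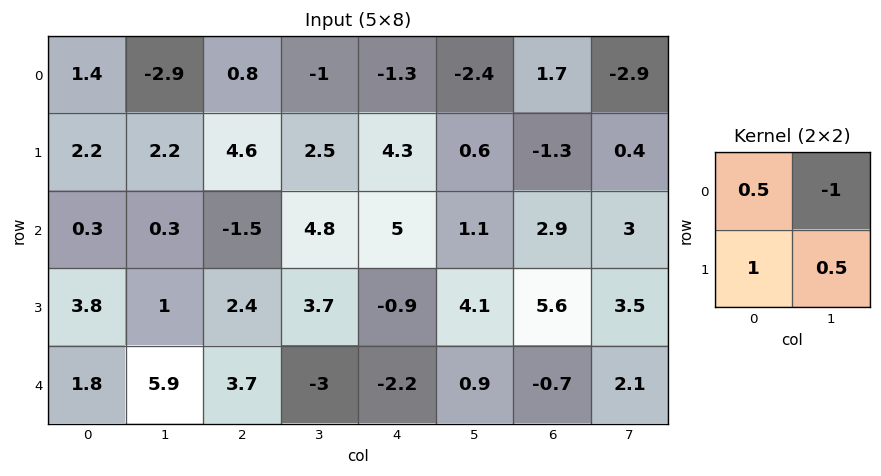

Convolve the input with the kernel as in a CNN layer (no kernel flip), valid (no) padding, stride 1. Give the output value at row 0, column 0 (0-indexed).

6.9

The receptive field on the input at this output position is [1.4 -2.9 / 2.2 2.2]. Elementwise product with the kernel and sum: 1.4·0.5 + -2.9·-1 + 2.2·1 + 2.2·0.5.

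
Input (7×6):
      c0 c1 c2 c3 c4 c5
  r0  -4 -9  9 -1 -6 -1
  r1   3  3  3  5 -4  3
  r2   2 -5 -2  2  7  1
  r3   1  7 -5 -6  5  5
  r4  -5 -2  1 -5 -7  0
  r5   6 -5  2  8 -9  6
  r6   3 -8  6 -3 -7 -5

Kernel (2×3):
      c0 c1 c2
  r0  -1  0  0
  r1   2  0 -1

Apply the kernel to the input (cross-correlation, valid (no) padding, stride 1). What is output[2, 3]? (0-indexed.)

The receptive field on the input at this output position is [2 7 1 / -6 5 5]. Elementwise product with the kernel and sum: 2·-1 + -6·2 + 5·-1.

-19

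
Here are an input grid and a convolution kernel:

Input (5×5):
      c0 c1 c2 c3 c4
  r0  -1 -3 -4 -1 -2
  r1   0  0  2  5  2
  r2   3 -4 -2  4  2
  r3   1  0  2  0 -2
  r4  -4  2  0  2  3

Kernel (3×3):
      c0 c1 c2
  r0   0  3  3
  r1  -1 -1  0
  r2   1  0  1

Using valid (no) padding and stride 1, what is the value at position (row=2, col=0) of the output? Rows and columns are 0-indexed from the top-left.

-23

The receptive field on the input at this output position is [3 -4 -2 / 1 0 2 / -4 2 0]. Elementwise product with the kernel and sum: -4·3 + -2·3 + 1·-1 + 0·-1 + -4·1 + 0·1.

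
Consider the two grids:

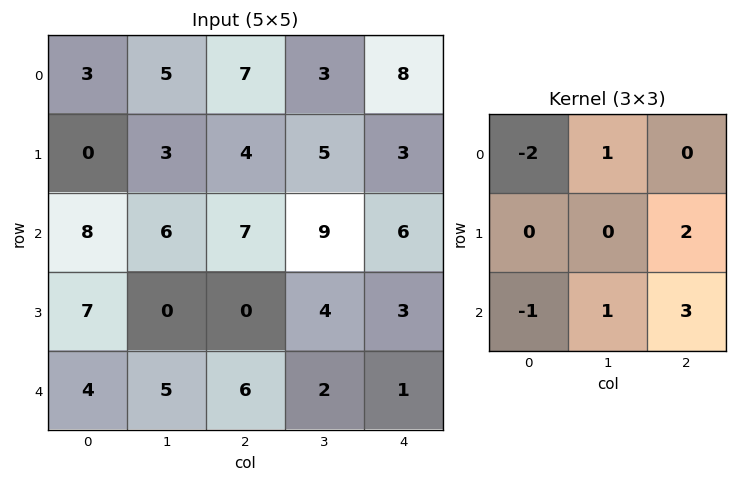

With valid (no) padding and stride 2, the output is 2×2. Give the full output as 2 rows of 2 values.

26 15
9 0

Output[0,0]: The receptive field on the input at this output position is [3 5 7 / 0 3 4 / 8 6 7]. Elementwise product with the kernel and sum: 3·-2 + 5·1 + 4·2 + 8·-1 + 6·1 + 7·3.
Output[0,1]: The receptive field on the input at this output position is [7 3 8 / 4 5 3 / 7 9 6]. Elementwise product with the kernel and sum: 7·-2 + 3·1 + 3·2 + 7·-1 + 9·1 + 6·3.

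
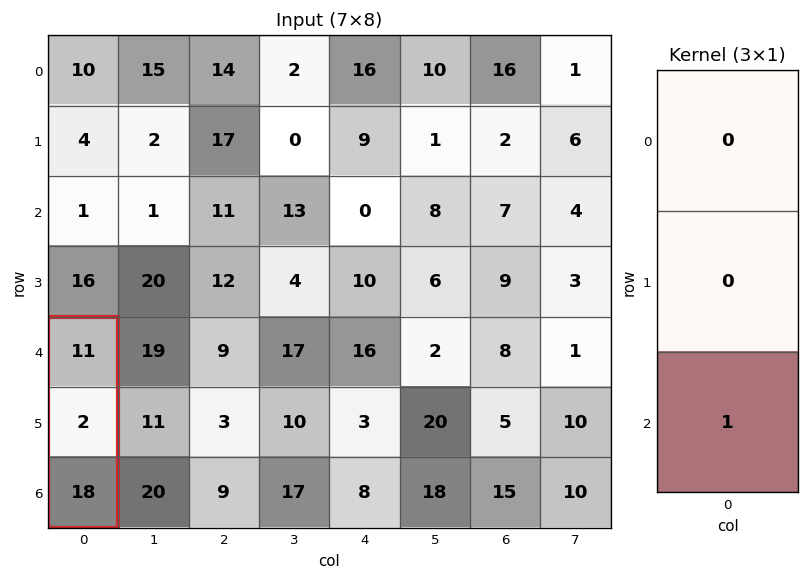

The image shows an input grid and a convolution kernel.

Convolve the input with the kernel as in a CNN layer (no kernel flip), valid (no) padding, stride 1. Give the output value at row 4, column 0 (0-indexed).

18

The receptive field on the input at this output position is [11 / 2 / 18]. Elementwise product with the kernel and sum: 18·1.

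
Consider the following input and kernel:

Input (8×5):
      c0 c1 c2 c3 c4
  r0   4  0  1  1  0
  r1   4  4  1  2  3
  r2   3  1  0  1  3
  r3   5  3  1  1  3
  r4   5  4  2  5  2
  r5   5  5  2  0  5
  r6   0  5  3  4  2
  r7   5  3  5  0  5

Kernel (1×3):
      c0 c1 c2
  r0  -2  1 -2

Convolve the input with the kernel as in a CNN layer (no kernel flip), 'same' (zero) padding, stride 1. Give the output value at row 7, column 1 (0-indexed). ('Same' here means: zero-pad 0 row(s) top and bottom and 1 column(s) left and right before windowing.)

-17

The receptive field on the zero-padded input at this output position is [5 3 5]. Elementwise product with the kernel and sum: 5·-2 + 3·1 + 5·-2.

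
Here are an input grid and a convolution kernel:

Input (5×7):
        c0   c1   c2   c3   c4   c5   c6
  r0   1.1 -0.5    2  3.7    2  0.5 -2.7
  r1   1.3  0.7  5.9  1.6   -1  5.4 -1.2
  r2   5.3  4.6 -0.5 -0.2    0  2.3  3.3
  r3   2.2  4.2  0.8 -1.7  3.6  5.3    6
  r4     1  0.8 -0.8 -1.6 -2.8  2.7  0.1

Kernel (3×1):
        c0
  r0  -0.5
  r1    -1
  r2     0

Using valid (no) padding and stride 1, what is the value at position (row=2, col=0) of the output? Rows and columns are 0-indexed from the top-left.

The receptive field on the input at this output position is [5.3 / 2.2 / 1]. Elementwise product with the kernel and sum: 5.3·-0.5 + 2.2·-1.

-4.85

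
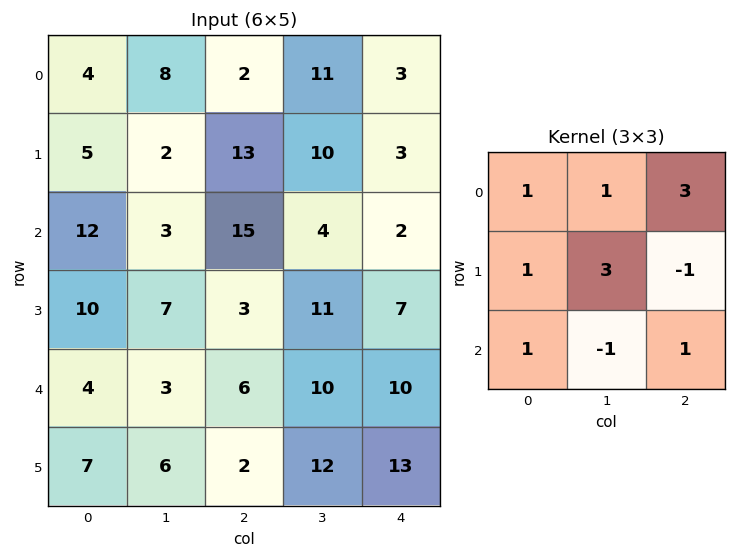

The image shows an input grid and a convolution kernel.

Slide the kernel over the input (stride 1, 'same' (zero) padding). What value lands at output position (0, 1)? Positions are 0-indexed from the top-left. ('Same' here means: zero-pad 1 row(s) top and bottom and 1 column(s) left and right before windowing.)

42

The receptive field on the zero-padded input at this output position is [0 0 0 / 4 8 2 / 5 2 13]. Elementwise product with the kernel and sum: 0·1 + 0·1 + 0·3 + 4·1 + 8·3 + 2·-1 + 5·1 + 2·-1 + 13·1.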